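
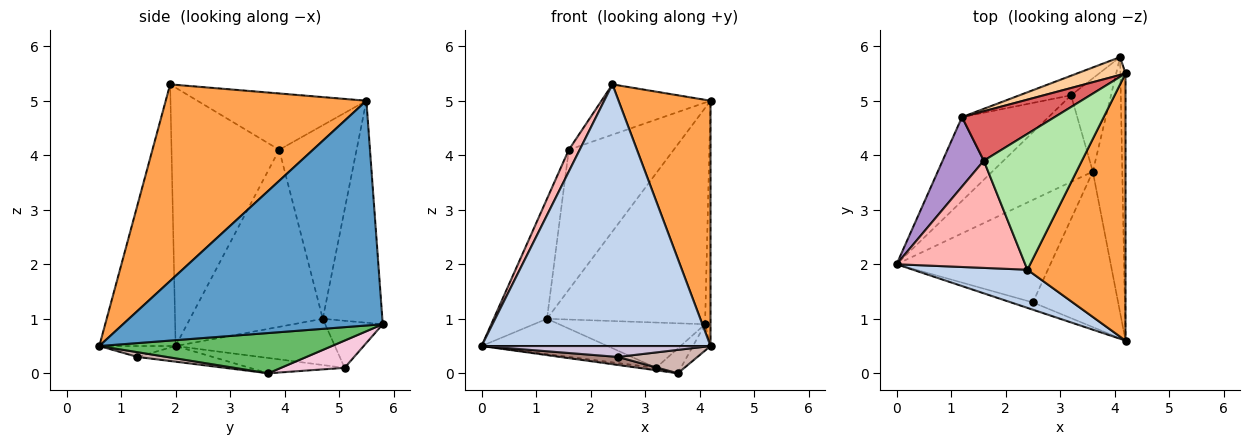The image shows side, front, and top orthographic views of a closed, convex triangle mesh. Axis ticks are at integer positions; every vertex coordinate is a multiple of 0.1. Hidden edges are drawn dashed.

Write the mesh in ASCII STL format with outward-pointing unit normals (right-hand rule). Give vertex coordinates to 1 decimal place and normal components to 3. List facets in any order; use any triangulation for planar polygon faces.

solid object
 facet normal 1.000 0.021 -0.023
  outer loop
   vertex 4.1 5.8 0.9
   vertex 4.2 5.5 5.0
   vertex 4.2 0.6 0.5
  endloop
 endfacet
 facet normal -0.313 -0.940 0.137
  outer loop
   vertex 2.4 1.9 5.3
   vertex 0.0 2.0 0.5
   vertex 4.2 0.6 0.5
  endloop
 endfacet
 facet normal 0.828 -0.379 0.413
  outer loop
   vertex 2.4 1.9 5.3
   vertex 4.2 0.6 0.5
   vertex 4.2 5.5 5.0
  endloop
 endfacet
 facet normal -0.351 0.933 0.077
  outer loop
   vertex 1.2 4.7 1.0
   vertex 4.2 5.5 5.0
   vertex 4.1 5.8 0.9
  endloop
 endfacet
 facet normal 0.806 0.061 -0.589
  outer loop
   vertex 3.6 3.7 0.0
   vertex 4.1 5.8 0.9
   vertex 4.2 0.6 0.5
  endloop
 endfacet
 facet normal -0.474 0.306 0.826
  outer loop
   vertex 1.6 3.9 4.1
   vertex 2.4 1.9 5.3
   vertex 4.2 5.5 5.0
  endloop
 endfacet
 facet normal -0.571 0.774 0.273
  outer loop
   vertex 1.6 3.9 4.1
   vertex 4.2 5.5 5.0
   vertex 1.2 4.7 1.0
  endloop
 endfacet
 facet normal -0.892 -0.090 0.444
  outer loop
   vertex 1.6 3.9 4.1
   vertex 0.0 2.0 0.5
   vertex 2.4 1.9 5.3
  endloop
 endfacet
 facet normal -0.907 0.364 0.211
  outer loop
   vertex 1.6 3.9 4.1
   vertex 1.2 4.7 1.0
   vertex 0.0 2.0 0.5
  endloop
 endfacet
 facet normal -0.267 -0.802 -0.535
  outer loop
   vertex 2.5 1.3 0.3
   vertex 4.2 0.6 0.5
   vertex 0.0 2.0 0.5
  endloop
 endfacet
 facet normal -0.101 -0.078 -0.992
  outer loop
   vertex 2.5 1.3 0.3
   vertex 0.0 2.0 0.5
   vertex 3.6 3.7 0.0
  endloop
 endfacet
 facet normal 0.055 -0.149 -0.987
  outer loop
   vertex 2.5 1.3 0.3
   vertex 3.6 3.7 0.0
   vertex 4.2 0.6 0.5
  endloop
 endfacet
 facet normal -0.340 0.863 -0.373
  outer loop
   vertex 3.2 5.1 0.1
   vertex 1.2 4.7 1.0
   vertex 4.1 5.8 0.9
  endloop
 endfacet
 facet normal 0.550 0.215 -0.807
  outer loop
   vertex 3.2 5.1 0.1
   vertex 4.1 5.8 0.9
   vertex 3.6 3.7 0.0
  endloop
 endfacet
 facet normal -0.442 0.349 -0.826
  outer loop
   vertex 3.2 5.1 0.1
   vertex 0.0 2.0 0.5
   vertex 1.2 4.7 1.0
  endloop
 endfacet
 facet normal -0.150 0.028 -0.988
  outer loop
   vertex 3.2 5.1 0.1
   vertex 3.6 3.7 0.0
   vertex 0.0 2.0 0.5
  endloop
 endfacet
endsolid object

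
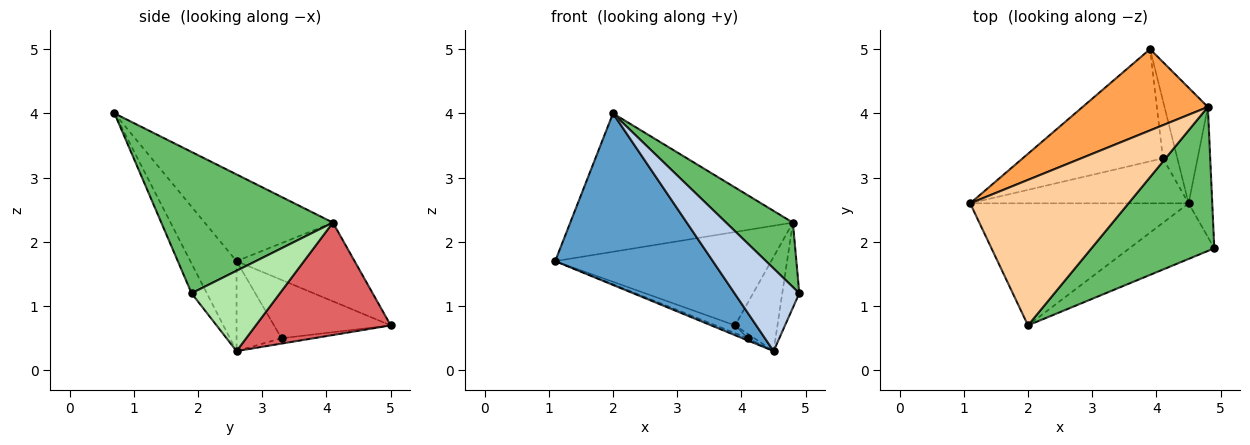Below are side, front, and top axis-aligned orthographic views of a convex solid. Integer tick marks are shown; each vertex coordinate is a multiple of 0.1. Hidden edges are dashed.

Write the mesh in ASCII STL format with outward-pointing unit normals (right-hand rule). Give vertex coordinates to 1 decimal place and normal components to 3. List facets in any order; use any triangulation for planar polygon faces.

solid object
 facet normal -0.232 -0.793 -0.564
  outer loop
   vertex 4.5 2.6 0.3
   vertex 2.0 0.7 4.0
   vertex 1.1 2.6 1.7
  endloop
 endfacet
 facet normal -0.192 -0.814 -0.548
  outer loop
   vertex 4.5 2.6 0.3
   vertex 4.9 1.9 1.2
   vertex 2.0 0.7 4.0
  endloop
 endfacet
 facet normal -0.381 0.698 0.607
  outer loop
   vertex 4.8 4.1 2.3
   vertex 3.9 5.0 0.7
   vertex 1.1 2.6 1.7
  endloop
 endfacet
 facet normal -0.369 0.641 0.674
  outer loop
   vertex 4.8 4.1 2.3
   vertex 1.1 2.6 1.7
   vertex 2.0 0.7 4.0
  endloop
 endfacet
 facet normal 0.724 -0.282 0.629
  outer loop
   vertex 4.8 4.1 2.3
   vertex 2.0 0.7 4.0
   vertex 4.9 1.9 1.2
  endloop
 endfacet
 facet normal 0.943 0.182 -0.278
  outer loop
   vertex 4.8 4.1 2.3
   vertex 4.9 1.9 1.2
   vertex 4.5 2.6 0.3
  endloop
 endfacet
 facet normal 0.895 0.281 -0.345
  outer loop
   vertex 4.8 4.1 2.3
   vertex 4.5 2.6 0.3
   vertex 3.9 5.0 0.7
  endloop
 endfacet
 facet normal -0.383 0.063 -0.921
  outer loop
   vertex 4.1 3.3 0.5
   vertex 1.1 2.6 1.7
   vertex 3.9 5.0 0.7
  endloop
 endfacet
 facet normal -0.380 0.047 -0.924
  outer loop
   vertex 4.1 3.3 0.5
   vertex 4.5 2.6 0.3
   vertex 1.1 2.6 1.7
  endloop
 endfacet
 facet normal -0.346 0.069 -0.935
  outer loop
   vertex 4.1 3.3 0.5
   vertex 3.9 5.0 0.7
   vertex 4.5 2.6 0.3
  endloop
 endfacet
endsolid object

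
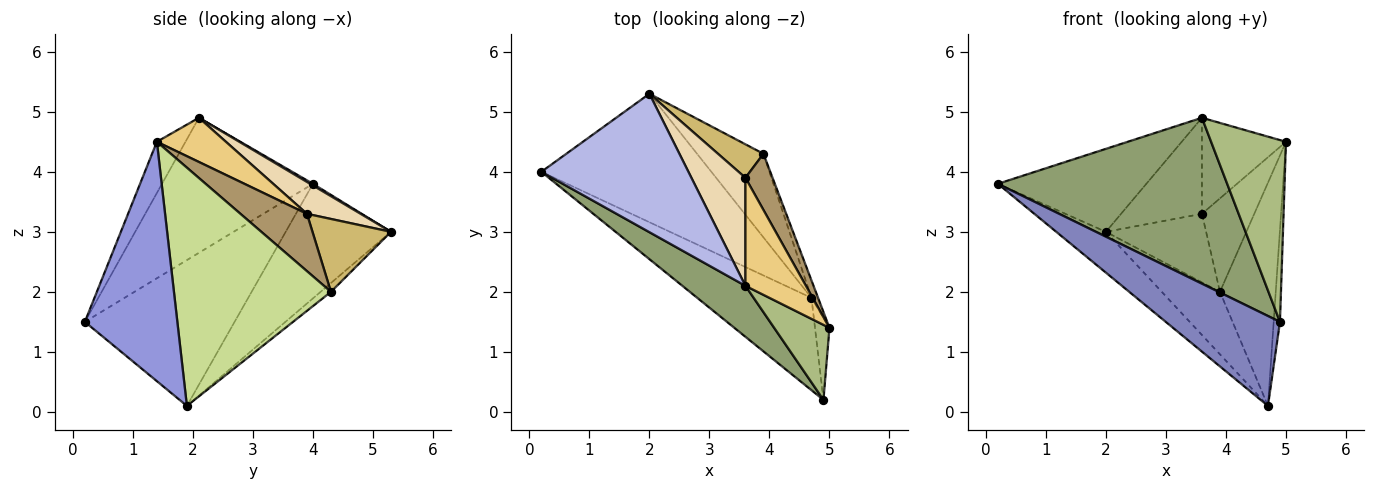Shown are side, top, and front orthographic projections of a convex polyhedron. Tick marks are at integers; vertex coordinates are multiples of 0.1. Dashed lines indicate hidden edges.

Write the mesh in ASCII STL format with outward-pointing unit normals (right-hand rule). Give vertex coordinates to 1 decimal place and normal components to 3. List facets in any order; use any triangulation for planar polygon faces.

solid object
 facet normal -0.540 0.255 -0.802
  outer loop
   vertex 4.7 1.9 0.1
   vertex 0.2 4.0 3.8
   vertex 2.0 5.3 3.0
  endloop
 endfacet
 facet normal -0.675 -0.515 -0.529
  outer loop
   vertex 4.9 0.2 1.5
   vertex 0.2 4.0 3.8
   vertex 4.7 1.9 0.1
  endloop
 endfacet
 facet normal 0.996 0.068 -0.060
  outer loop
   vertex 4.9 0.2 1.5
   vertex 4.7 1.9 0.1
   vertex 5.0 1.4 4.5
  endloop
 endfacet
 facet normal 0.010 0.514 0.858
  outer loop
   vertex 3.6 2.1 4.9
   vertex 2.0 5.3 3.0
   vertex 0.2 4.0 3.8
  endloop
 endfacet
 facet normal -0.533 -0.809 0.249
  outer loop
   vertex 3.6 2.1 4.9
   vertex 0.2 4.0 3.8
   vertex 4.9 0.2 1.5
  endloop
 endfacet
 facet normal -0.333 -0.872 0.360
  outer loop
   vertex 3.6 2.1 4.9
   vertex 4.9 0.2 1.5
   vertex 5.0 1.4 4.5
  endloop
 endfacet
 facet normal 0.942 0.335 -0.026
  outer loop
   vertex 3.9 4.3 2.0
   vertex 5.0 1.4 4.5
   vertex 4.7 1.9 0.1
  endloop
 endfacet
 facet normal -0.106 0.595 -0.797
  outer loop
   vertex 3.9 4.3 2.0
   vertex 4.7 1.9 0.1
   vertex 2.0 5.3 3.0
  endloop
 endfacet
 facet normal 0.737 0.580 0.348
  outer loop
   vertex 3.6 3.9 3.3
   vertex 5.0 1.4 4.5
   vertex 3.9 4.3 2.0
  endloop
 endfacet
 facet normal 0.576 0.735 0.359
  outer loop
   vertex 3.6 3.9 3.3
   vertex 3.9 4.3 2.0
   vertex 2.0 5.3 3.0
  endloop
 endfacet
 facet normal 0.479 0.583 0.656
  outer loop
   vertex 3.6 3.9 3.3
   vertex 3.6 2.1 4.9
   vertex 5.0 1.4 4.5
  endloop
 endfacet
 facet normal 0.404 0.608 0.684
  outer loop
   vertex 3.6 3.9 3.3
   vertex 2.0 5.3 3.0
   vertex 3.6 2.1 4.9
  endloop
 endfacet
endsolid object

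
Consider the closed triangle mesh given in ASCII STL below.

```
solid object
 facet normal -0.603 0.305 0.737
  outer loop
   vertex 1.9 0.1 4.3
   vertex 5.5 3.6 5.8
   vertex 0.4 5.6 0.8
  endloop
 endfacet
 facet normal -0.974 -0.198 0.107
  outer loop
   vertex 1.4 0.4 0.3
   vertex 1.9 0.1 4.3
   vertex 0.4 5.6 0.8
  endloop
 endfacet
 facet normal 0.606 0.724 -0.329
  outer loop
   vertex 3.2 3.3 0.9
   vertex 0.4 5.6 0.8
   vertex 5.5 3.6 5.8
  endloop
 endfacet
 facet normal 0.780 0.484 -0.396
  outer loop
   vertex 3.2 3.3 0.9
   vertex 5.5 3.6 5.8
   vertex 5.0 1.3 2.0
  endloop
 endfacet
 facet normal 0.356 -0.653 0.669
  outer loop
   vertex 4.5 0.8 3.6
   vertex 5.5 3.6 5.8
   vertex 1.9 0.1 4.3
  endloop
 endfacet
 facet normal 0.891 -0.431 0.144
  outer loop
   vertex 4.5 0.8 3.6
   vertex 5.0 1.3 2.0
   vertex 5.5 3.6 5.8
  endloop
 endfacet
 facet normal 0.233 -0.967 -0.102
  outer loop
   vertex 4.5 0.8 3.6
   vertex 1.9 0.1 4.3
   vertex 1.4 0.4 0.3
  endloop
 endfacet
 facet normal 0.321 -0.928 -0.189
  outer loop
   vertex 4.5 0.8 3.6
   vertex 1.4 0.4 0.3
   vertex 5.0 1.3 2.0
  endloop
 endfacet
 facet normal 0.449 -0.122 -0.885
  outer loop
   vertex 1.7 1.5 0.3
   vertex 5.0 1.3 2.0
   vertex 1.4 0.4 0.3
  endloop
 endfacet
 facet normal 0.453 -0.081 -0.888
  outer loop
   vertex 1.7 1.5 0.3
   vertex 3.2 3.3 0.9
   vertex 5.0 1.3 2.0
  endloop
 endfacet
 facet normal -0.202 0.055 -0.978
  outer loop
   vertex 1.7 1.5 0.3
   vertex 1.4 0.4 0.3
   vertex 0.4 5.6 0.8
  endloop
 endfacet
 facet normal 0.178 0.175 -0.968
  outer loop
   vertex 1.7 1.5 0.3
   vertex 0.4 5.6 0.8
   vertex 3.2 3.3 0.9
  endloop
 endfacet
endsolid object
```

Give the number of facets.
12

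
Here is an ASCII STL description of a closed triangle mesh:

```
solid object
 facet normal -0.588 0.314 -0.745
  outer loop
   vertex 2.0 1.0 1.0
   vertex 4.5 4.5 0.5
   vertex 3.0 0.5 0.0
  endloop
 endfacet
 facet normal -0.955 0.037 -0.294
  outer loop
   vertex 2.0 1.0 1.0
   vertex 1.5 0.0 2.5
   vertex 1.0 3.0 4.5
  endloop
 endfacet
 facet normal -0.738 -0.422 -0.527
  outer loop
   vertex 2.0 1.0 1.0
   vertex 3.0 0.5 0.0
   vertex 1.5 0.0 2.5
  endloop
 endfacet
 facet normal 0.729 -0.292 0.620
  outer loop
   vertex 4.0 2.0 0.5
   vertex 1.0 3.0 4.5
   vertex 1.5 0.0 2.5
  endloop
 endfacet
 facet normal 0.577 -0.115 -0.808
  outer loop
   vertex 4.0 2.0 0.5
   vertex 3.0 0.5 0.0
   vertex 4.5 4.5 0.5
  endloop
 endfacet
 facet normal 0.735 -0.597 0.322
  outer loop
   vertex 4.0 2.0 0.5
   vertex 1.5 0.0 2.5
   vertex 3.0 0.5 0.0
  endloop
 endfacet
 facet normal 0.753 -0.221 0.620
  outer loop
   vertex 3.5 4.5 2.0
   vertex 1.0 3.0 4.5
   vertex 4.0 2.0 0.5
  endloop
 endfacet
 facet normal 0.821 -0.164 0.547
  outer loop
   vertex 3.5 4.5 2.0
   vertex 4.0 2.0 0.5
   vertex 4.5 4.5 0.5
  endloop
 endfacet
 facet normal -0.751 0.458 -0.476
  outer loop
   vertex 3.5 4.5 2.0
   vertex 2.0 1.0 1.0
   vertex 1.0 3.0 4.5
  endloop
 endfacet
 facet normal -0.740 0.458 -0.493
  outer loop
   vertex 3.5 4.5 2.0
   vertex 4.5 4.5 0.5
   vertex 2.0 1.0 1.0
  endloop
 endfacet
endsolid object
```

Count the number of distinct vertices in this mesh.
7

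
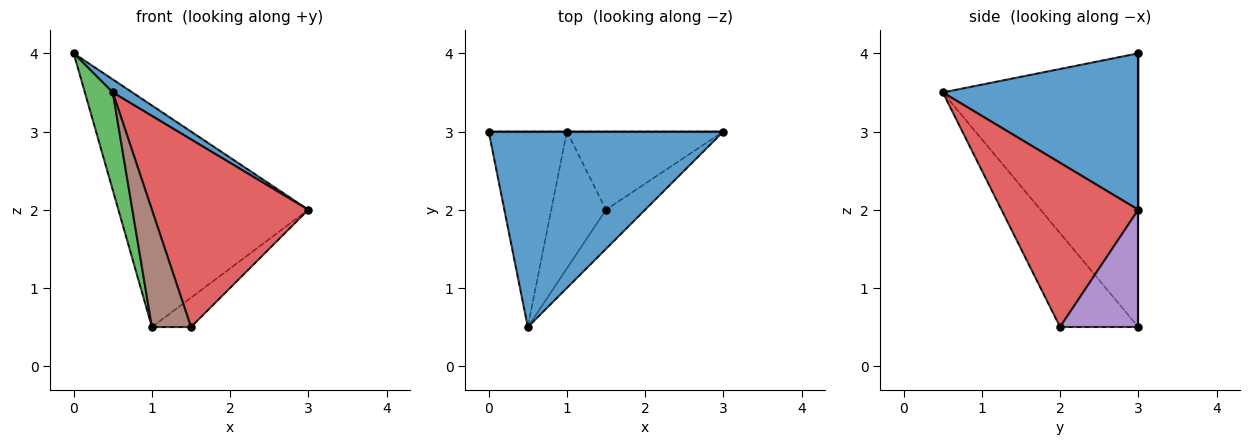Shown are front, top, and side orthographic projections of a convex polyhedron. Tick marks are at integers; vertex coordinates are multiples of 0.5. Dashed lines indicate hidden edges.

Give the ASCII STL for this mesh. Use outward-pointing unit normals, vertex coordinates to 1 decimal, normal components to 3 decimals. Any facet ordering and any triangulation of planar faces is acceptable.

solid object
 facet normal 0.554 -0.055 0.831
  outer loop
   vertex 0.5 0.5 3.5
   vertex 3.0 3.0 2.0
   vertex 0.0 3.0 4.0
  endloop
 endfacet
 facet normal 0.000 1.000 0.000
  outer loop
   vertex 1.0 3.0 0.5
   vertex 0.0 3.0 4.0
   vertex 3.0 3.0 2.0
  endloop
 endfacet
 facet normal -0.953 -0.136 -0.272
  outer loop
   vertex 1.0 3.0 0.5
   vertex 0.5 0.5 3.5
   vertex 0.0 3.0 4.0
  endloop
 endfacet
 facet normal 0.651 -0.743 -0.155
  outer loop
   vertex 1.5 2.0 0.5
   vertex 3.0 3.0 2.0
   vertex 0.5 0.5 3.5
  endloop
 endfacet
 facet normal 0.575 0.287 -0.766
  outer loop
   vertex 1.5 2.0 0.5
   vertex 1.0 3.0 0.5
   vertex 3.0 3.0 2.0
  endloop
 endfacet
 facet normal -0.793 -0.396 -0.463
  outer loop
   vertex 1.5 2.0 0.5
   vertex 0.5 0.5 3.5
   vertex 1.0 3.0 0.5
  endloop
 endfacet
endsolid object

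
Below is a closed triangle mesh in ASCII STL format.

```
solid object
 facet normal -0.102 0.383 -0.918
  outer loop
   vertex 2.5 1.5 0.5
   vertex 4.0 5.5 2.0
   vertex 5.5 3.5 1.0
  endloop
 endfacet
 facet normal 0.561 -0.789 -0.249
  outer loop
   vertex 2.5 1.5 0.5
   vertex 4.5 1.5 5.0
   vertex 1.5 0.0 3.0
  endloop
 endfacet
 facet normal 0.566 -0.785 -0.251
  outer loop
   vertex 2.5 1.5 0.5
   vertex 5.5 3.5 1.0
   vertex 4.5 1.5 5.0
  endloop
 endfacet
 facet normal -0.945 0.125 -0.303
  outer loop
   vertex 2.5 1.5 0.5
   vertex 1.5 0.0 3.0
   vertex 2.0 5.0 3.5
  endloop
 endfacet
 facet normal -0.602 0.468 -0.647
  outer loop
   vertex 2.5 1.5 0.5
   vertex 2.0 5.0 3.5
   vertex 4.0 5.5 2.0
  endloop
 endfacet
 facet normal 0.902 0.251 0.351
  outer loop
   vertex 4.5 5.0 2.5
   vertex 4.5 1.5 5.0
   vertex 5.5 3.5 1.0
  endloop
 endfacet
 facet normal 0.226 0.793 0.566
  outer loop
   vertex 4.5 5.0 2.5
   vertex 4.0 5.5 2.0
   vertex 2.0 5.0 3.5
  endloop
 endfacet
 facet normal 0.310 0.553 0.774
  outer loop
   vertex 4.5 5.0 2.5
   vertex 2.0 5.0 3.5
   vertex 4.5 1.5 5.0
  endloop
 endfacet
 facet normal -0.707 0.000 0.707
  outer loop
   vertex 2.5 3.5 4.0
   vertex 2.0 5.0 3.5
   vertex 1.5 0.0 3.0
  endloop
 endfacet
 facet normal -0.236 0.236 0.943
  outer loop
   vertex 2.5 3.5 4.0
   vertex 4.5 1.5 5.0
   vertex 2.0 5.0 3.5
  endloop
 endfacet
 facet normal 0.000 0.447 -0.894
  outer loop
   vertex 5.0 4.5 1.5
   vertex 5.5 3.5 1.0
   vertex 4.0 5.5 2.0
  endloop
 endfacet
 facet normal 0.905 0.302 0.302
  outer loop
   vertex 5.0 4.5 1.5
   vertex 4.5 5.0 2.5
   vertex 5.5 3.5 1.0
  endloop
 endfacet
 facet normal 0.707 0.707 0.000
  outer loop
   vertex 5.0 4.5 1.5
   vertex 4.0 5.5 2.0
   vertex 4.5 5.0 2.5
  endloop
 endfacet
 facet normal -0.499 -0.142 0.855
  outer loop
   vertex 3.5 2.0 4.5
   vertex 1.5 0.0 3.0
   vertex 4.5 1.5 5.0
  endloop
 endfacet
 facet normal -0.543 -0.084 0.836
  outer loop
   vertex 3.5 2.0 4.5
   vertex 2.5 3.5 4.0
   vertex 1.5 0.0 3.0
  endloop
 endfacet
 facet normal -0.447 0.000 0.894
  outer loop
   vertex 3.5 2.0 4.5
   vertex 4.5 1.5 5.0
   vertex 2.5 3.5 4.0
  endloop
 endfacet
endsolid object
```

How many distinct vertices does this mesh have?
10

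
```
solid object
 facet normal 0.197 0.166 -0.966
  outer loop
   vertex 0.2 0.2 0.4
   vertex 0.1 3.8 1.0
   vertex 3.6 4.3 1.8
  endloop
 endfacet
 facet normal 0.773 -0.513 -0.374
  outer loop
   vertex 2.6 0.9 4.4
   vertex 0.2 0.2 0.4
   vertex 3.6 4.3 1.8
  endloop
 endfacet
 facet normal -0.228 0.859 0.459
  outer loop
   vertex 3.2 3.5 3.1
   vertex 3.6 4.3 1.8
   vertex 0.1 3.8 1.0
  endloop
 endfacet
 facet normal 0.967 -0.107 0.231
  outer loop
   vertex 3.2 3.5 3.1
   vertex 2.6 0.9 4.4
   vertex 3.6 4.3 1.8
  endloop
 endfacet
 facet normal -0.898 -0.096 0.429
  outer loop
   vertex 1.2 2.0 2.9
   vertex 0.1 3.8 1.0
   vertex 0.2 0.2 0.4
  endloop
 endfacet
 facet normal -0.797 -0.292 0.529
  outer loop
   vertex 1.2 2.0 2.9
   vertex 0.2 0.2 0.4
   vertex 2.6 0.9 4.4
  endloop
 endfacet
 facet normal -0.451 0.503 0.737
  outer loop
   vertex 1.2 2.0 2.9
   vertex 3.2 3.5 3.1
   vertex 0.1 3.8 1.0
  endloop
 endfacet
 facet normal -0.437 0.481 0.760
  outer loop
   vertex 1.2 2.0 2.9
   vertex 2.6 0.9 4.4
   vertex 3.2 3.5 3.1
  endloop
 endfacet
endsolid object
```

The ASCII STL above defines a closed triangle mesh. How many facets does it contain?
8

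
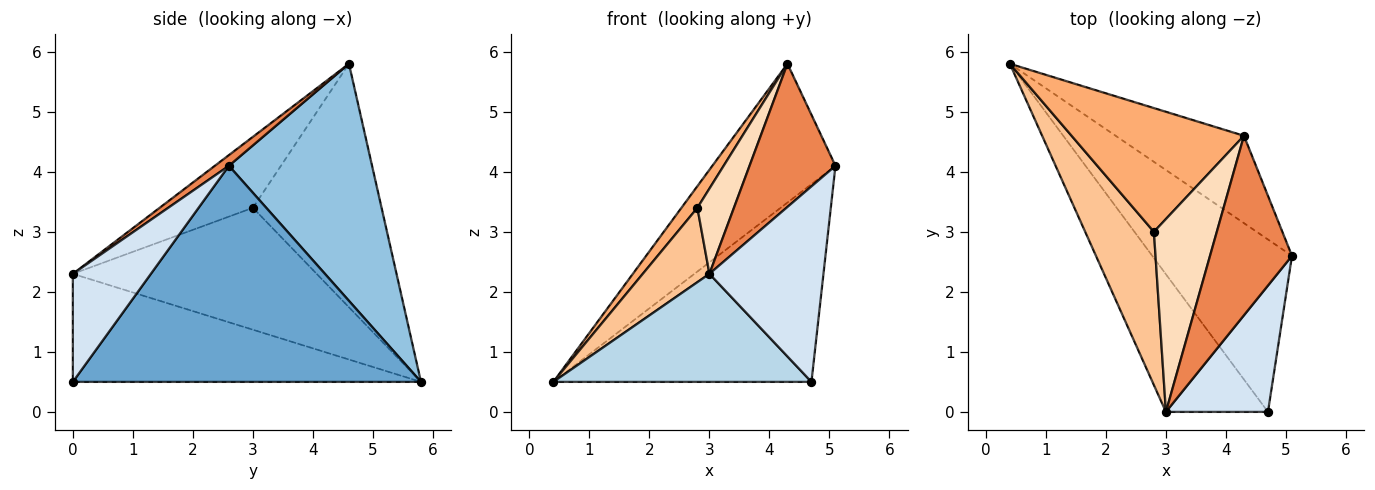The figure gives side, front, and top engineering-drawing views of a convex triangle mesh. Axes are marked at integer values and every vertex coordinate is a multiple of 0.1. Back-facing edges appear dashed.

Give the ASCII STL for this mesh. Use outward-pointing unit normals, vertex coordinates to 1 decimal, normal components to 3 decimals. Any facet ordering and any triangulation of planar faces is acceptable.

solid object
 facet normal 0.713 0.529 -0.461
  outer loop
   vertex 4.7 0.0 0.5
   vertex 0.4 5.8 0.5
   vertex 5.1 2.6 4.1
  endloop
 endfacet
 facet normal 0.701 0.603 -0.380
  outer loop
   vertex 4.3 4.6 5.8
   vertex 5.1 2.6 4.1
   vertex 0.4 5.8 0.5
  endloop
 endfacet
 facet normal -0.640 -0.474 -0.604
  outer loop
   vertex 3.0 0.0 2.3
   vertex 0.4 5.8 0.5
   vertex 4.7 0.0 0.5
  endloop
 endfacet
 facet normal 0.498 -0.728 0.471
  outer loop
   vertex 3.0 0.0 2.3
   vertex 4.7 0.0 0.5
   vertex 5.1 2.6 4.1
  endloop
 endfacet
 facet normal 0.102 -0.620 0.778
  outer loop
   vertex 3.0 0.0 2.3
   vertex 5.1 2.6 4.1
   vertex 4.3 4.6 5.8
  endloop
 endfacet
 facet normal -0.812 -0.101 0.575
  outer loop
   vertex 2.8 3.0 3.4
   vertex 4.3 4.6 5.8
   vertex 0.4 5.8 0.5
  endloop
 endfacet
 facet normal -0.847 -0.232 0.478
  outer loop
   vertex 2.8 3.0 3.4
   vertex 0.4 5.8 0.5
   vertex 3.0 0.0 2.3
  endloop
 endfacet
 facet normal -0.718 -0.281 0.636
  outer loop
   vertex 2.8 3.0 3.4
   vertex 3.0 0.0 2.3
   vertex 4.3 4.6 5.8
  endloop
 endfacet
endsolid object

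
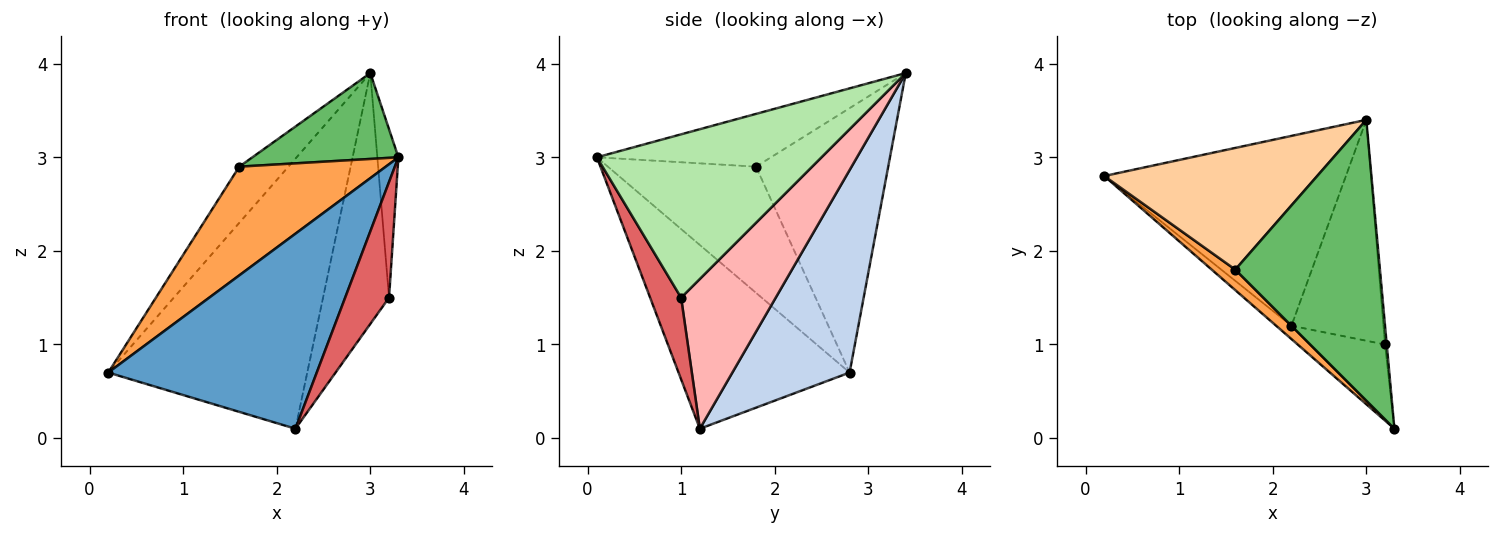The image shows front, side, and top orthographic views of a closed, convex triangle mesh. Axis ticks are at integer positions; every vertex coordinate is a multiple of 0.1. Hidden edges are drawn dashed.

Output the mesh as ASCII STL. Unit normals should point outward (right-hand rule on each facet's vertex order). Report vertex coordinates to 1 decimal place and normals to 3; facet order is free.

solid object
 facet normal -0.633 -0.772 -0.053
  outer loop
   vertex 2.2 1.2 0.1
   vertex 3.3 0.1 3.0
   vertex 0.2 2.8 0.7
  endloop
 endfacet
 facet normal 0.434 0.737 -0.518
  outer loop
   vertex 2.2 1.2 0.1
   vertex 0.2 2.8 0.7
   vertex 3.0 3.4 3.9
  endloop
 endfacet
 facet normal -0.705 -0.697 0.132
  outer loop
   vertex 1.6 1.8 2.9
   vertex 0.2 2.8 0.7
   vertex 3.3 0.1 3.0
  endloop
 endfacet
 facet normal -0.748 0.278 0.602
  outer loop
   vertex 1.6 1.8 2.9
   vertex 3.0 3.4 3.9
   vertex 0.2 2.8 0.7
  endloop
 endfacet
 facet normal -0.329 -0.276 0.903
  outer loop
   vertex 1.6 1.8 2.9
   vertex 3.3 0.1 3.0
   vertex 3.0 3.4 3.9
  endloop
 endfacet
 facet normal 0.996 0.093 -0.010
  outer loop
   vertex 3.2 1.0 1.5
   vertex 3.0 3.4 3.9
   vertex 3.3 0.1 3.0
  endloop
 endfacet
 facet normal 0.510 -0.722 -0.467
  outer loop
   vertex 3.2 1.0 1.5
   vertex 3.3 0.1 3.0
   vertex 2.2 1.2 0.1
  endloop
 endfacet
 facet normal 0.732 0.511 -0.450
  outer loop
   vertex 3.2 1.0 1.5
   vertex 2.2 1.2 0.1
   vertex 3.0 3.4 3.9
  endloop
 endfacet
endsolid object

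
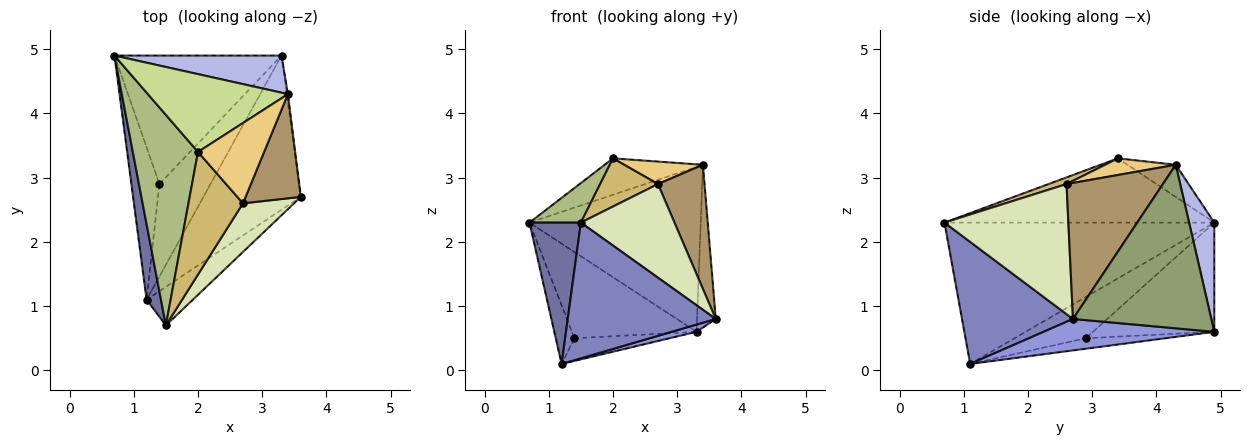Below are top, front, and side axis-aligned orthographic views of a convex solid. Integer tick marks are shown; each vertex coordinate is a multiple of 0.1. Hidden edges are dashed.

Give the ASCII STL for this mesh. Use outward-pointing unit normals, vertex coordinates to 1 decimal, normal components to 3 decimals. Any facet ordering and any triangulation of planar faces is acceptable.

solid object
 facet normal -0.977 -0.186 0.099
  outer loop
   vertex 1.2 1.1 0.1
   vertex 1.5 0.7 2.3
   vertex 0.7 4.9 2.3
  endloop
 endfacet
 facet normal 0.585 -0.780 -0.222
  outer loop
   vertex 1.2 1.1 0.1
   vertex 3.6 2.7 0.8
   vertex 1.5 0.7 2.3
  endloop
 endfacet
 facet normal 0.307 -0.045 -0.951
  outer loop
   vertex 3.3 4.9 0.6
   vertex 3.6 2.7 0.8
   vertex 1.2 1.1 0.1
  endloop
 endfacet
 facet normal 0.142 0.966 0.217
  outer loop
   vertex 3.3 4.9 0.6
   vertex 0.7 4.9 2.3
   vertex 3.4 4.3 3.2
  endloop
 endfacet
 facet normal 0.991 0.134 -0.007
  outer loop
   vertex 3.3 4.9 0.6
   vertex 3.4 4.3 3.2
   vertex 3.6 2.7 0.8
  endloop
 endfacet
 facet normal -0.696 -0.133 0.706
  outer loop
   vertex 2.0 3.4 3.3
   vertex 0.7 4.9 2.3
   vertex 1.5 0.7 2.3
  endloop
 endfacet
 facet normal -0.203 0.415 0.887
  outer loop
   vertex 2.0 3.4 3.3
   vertex 3.4 4.3 3.2
   vertex 0.7 4.9 2.3
  endloop
 endfacet
 facet normal 0.761 -0.575 0.299
  outer loop
   vertex 2.7 2.6 2.9
   vertex 1.5 0.7 2.3
   vertex 3.6 2.7 0.8
  endloop
 endfacet
 facet normal 0.846 -0.409 0.343
  outer loop
   vertex 2.7 2.6 2.9
   vertex 3.6 2.7 0.8
   vertex 3.4 4.3 3.2
  endloop
 endfacet
 facet normal 0.113 -0.363 0.925
  outer loop
   vertex 2.7 2.6 2.9
   vertex 2.0 3.4 3.3
   vertex 1.5 0.7 2.3
  endloop
 endfacet
 facet normal 0.235 -0.262 0.936
  outer loop
   vertex 2.7 2.6 2.9
   vertex 3.4 4.3 3.2
   vertex 2.0 3.4 3.3
  endloop
 endfacet
 facet normal -0.808 0.212 -0.550
  outer loop
   vertex 1.4 2.9 0.5
   vertex 1.2 1.1 0.1
   vertex 0.7 4.9 2.3
  endloop
 endfacet
 facet normal -0.477 0.490 -0.730
  outer loop
   vertex 1.4 2.9 0.5
   vertex 0.7 4.9 2.3
   vertex 3.3 4.9 0.6
  endloop
 endfacet
 facet normal -0.196 0.233 -0.953
  outer loop
   vertex 1.4 2.9 0.5
   vertex 3.3 4.9 0.6
   vertex 1.2 1.1 0.1
  endloop
 endfacet
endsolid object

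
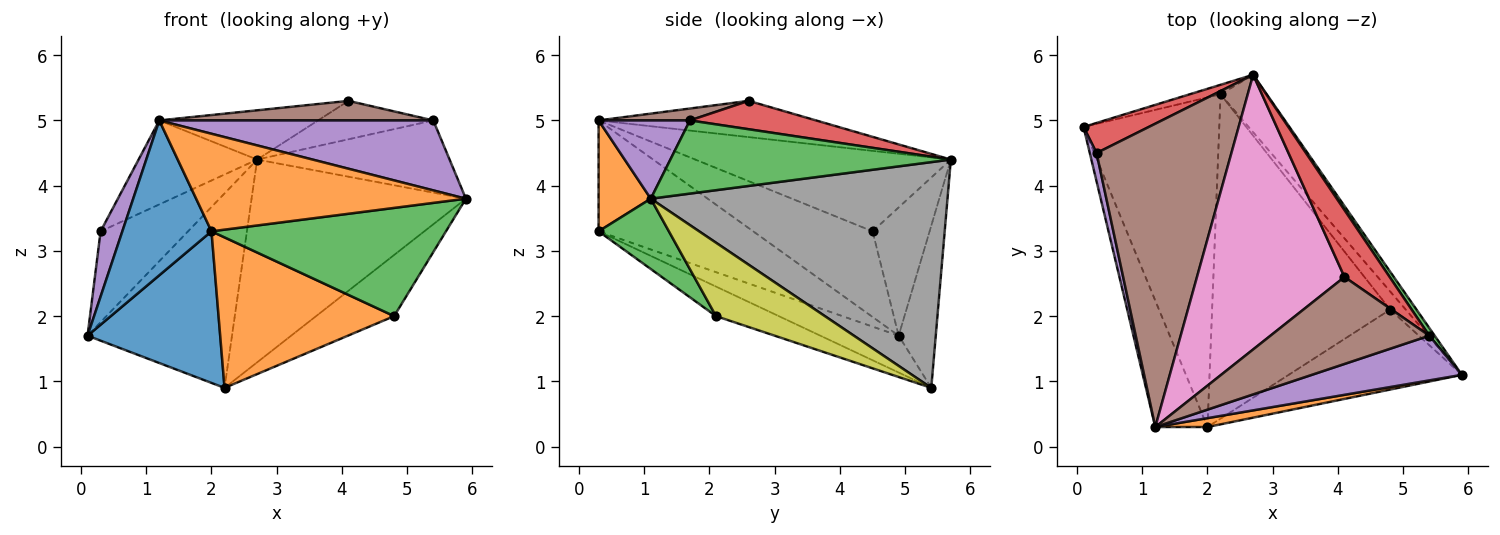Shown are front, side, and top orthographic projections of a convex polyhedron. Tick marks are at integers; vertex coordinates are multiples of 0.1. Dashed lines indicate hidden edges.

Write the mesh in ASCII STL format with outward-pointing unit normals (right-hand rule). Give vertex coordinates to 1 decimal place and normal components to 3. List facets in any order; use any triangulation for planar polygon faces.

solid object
 facet normal -0.802 -0.463 -0.377
  outer loop
   vertex 1.2 0.3 5.0
   vertex 0.1 4.9 1.7
   vertex 2.0 0.3 3.3
  endloop
 endfacet
 facet normal 0.189 -0.978 0.089
  outer loop
   vertex 1.2 0.3 5.0
   vertex 2.0 0.3 3.3
   vertex 5.9 1.1 3.8
  endloop
 endfacet
 facet normal 0.234 -0.782 -0.578
  outer loop
   vertex 4.8 2.1 2.0
   vertex 5.9 1.1 3.8
   vertex 2.0 0.3 3.3
  endloop
 endfacet
 facet normal -0.526 0.807 0.268
  outer loop
   vertex 0.3 4.5 3.3
   vertex 2.7 5.7 4.4
   vertex 0.1 4.9 1.7
  endloop
 endfacet
 facet normal -0.981 -0.179 0.078
  outer loop
   vertex 0.3 4.5 3.3
   vertex 0.1 4.9 1.7
   vertex 1.2 0.3 5.0
  endloop
 endfacet
 facet normal -0.499 0.231 0.835
  outer loop
   vertex 0.3 4.5 3.3
   vertex 1.2 0.3 5.0
   vertex 2.7 5.7 4.4
  endloop
 endfacet
 facet normal -0.235 0.172 0.957
  outer loop
   vertex 4.1 2.6 5.3
   vertex 2.7 5.7 4.4
   vertex 1.2 0.3 5.0
  endloop
 endfacet
 facet normal 0.800 0.578 -0.164
  outer loop
   vertex 2.2 5.4 0.9
   vertex 2.7 5.7 4.4
   vertex 5.9 1.1 3.8
  endloop
 endfacet
 facet normal 0.801 0.574 -0.170
  outer loop
   vertex 2.2 5.4 0.9
   vertex 5.9 1.1 3.8
   vertex 4.8 2.1 2.0
  endloop
 endfacet
 facet normal -0.248 0.967 -0.047
  outer loop
   vertex 2.2 5.4 0.9
   vertex 0.1 4.9 1.7
   vertex 2.7 5.7 4.4
  endloop
 endfacet
 facet normal -0.239 -0.406 -0.882
  outer loop
   vertex 2.2 5.4 0.9
   vertex 2.0 0.3 3.3
   vertex 0.1 4.9 1.7
  endloop
 endfacet
 facet normal -0.149 -0.416 -0.897
  outer loop
   vertex 2.2 5.4 0.9
   vertex 4.8 2.1 2.0
   vertex 2.0 0.3 3.3
  endloop
 endfacet
 facet normal 0.823 0.565 0.061
  outer loop
   vertex 5.4 1.7 5.0
   vertex 5.9 1.1 3.8
   vertex 2.7 5.7 4.4
  endloop
 endfacet
 facet normal 0.478 0.437 0.762
  outer loop
   vertex 5.4 1.7 5.0
   vertex 2.7 5.7 4.4
   vertex 4.1 2.6 5.3
  endloop
 endfacet
 facet normal 0.270 -0.811 0.518
  outer loop
   vertex 5.4 1.7 5.0
   vertex 1.2 0.3 5.0
   vertex 5.9 1.1 3.8
  endloop
 endfacet
 facet normal 0.073 -0.219 0.973
  outer loop
   vertex 5.4 1.7 5.0
   vertex 4.1 2.6 5.3
   vertex 1.2 0.3 5.0
  endloop
 endfacet
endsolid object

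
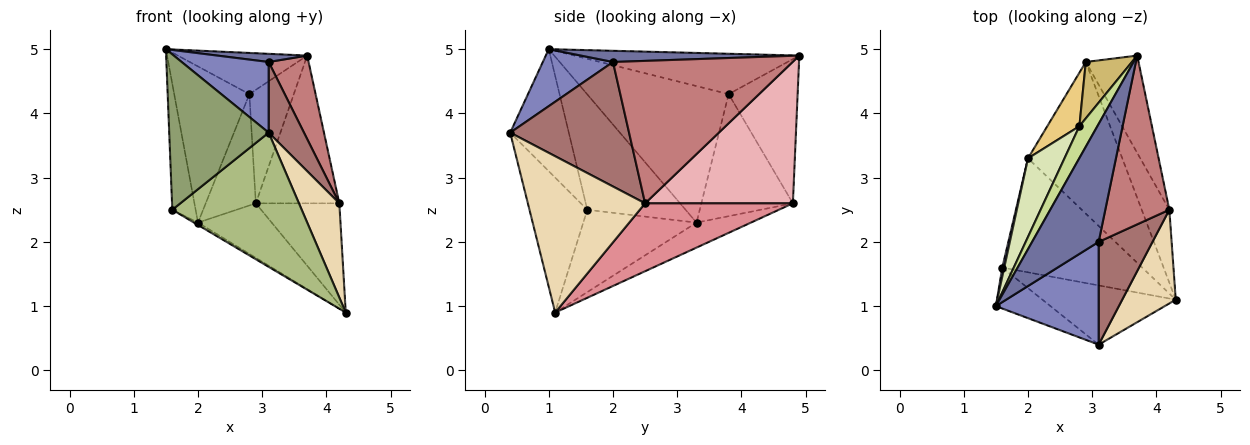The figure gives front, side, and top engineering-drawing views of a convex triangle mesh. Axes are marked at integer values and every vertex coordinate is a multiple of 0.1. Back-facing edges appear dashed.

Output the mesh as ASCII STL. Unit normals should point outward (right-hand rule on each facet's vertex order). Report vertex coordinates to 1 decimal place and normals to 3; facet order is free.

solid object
 facet normal 0.166 -0.068 0.984
  outer loop
   vertex 3.1 2.0 4.8
   vertex 3.7 4.9 4.9
   vertex 1.5 1.0 5.0
  endloop
 endfacet
 facet normal 0.416 -0.515 0.749
  outer loop
   vertex 3.1 2.0 4.8
   vertex 1.5 1.0 5.0
   vertex 3.1 0.4 3.7
  endloop
 endfacet
 facet normal -0.973 0.231 0.016
  outer loop
   vertex 1.6 1.6 2.5
   vertex 1.5 1.0 5.0
   vertex 2.0 3.3 2.3
  endloop
 endfacet
 facet normal -0.507 0.018 -0.862
  outer loop
   vertex 1.6 1.6 2.5
   vertex 2.0 3.3 2.3
   vertex 4.3 1.1 0.9
  endloop
 endfacet
 facet normal -0.495 -0.840 -0.221
  outer loop
   vertex 1.6 1.6 2.5
   vertex 3.1 0.4 3.7
   vertex 1.5 1.0 5.0
  endloop
 endfacet
 facet normal -0.378 -0.847 -0.374
  outer loop
   vertex 1.6 1.6 2.5
   vertex 4.3 1.1 0.9
   vertex 3.1 0.4 3.7
  endloop
 endfacet
 facet normal -0.809 0.465 0.360
  outer loop
   vertex 2.8 3.8 4.3
   vertex 1.5 1.0 5.0
   vertex 3.7 4.9 4.9
  endloop
 endfacet
 facet normal -0.860 0.457 0.230
  outer loop
   vertex 2.8 3.8 4.3
   vertex 2.0 3.3 2.3
   vertex 1.5 1.0 5.0
  endloop
 endfacet
 facet normal -0.242 0.328 -0.913
  outer loop
   vertex 2.9 4.8 2.6
   vertex 4.3 1.1 0.9
   vertex 2.0 3.3 2.3
  endloop
 endfacet
 facet normal -0.812 0.523 0.260
  outer loop
   vertex 2.9 4.8 2.6
   vertex 2.8 3.8 4.3
   vertex 3.7 4.9 4.9
  endloop
 endfacet
 facet normal -0.855 0.468 0.225
  outer loop
   vertex 2.9 4.8 2.6
   vertex 2.0 3.3 2.3
   vertex 2.8 3.8 4.3
  endloop
 endfacet
 facet normal 0.900 -0.310 0.308
  outer loop
   vertex 4.2 2.5 2.6
   vertex 3.1 0.4 3.7
   vertex 4.3 1.1 0.9
  endloop
 endfacet
 facet normal 0.885 -0.263 0.383
  outer loop
   vertex 4.2 2.5 2.6
   vertex 3.1 2.0 4.8
   vertex 3.1 0.4 3.7
  endloop
 endfacet
 facet normal 0.894 -0.199 0.402
  outer loop
   vertex 4.2 2.5 2.6
   vertex 3.7 4.9 4.9
   vertex 3.1 2.0 4.8
  endloop
 endfacet
 facet normal 0.821 0.464 -0.334
  outer loop
   vertex 4.2 2.5 2.6
   vertex 4.3 1.1 0.9
   vertex 2.9 4.8 2.6
  endloop
 endfacet
 facet normal 0.828 0.468 -0.308
  outer loop
   vertex 4.2 2.5 2.6
   vertex 2.9 4.8 2.6
   vertex 3.7 4.9 4.9
  endloop
 endfacet
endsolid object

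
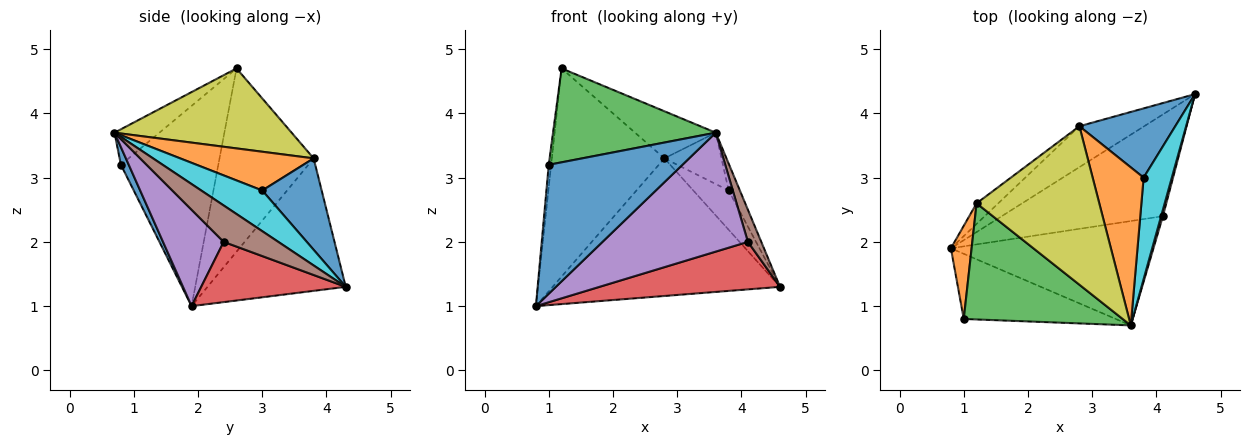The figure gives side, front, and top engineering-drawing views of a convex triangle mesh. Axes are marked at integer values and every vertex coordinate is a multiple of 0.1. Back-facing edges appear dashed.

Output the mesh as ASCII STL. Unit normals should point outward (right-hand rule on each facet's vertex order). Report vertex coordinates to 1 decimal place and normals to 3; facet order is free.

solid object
 facet normal 0.052 -0.891 -0.450
  outer loop
   vertex 1.0 0.8 3.2
   vertex 0.8 1.9 1.0
   vertex 3.6 0.7 3.7
  endloop
 endfacet
 facet normal -0.994 0.025 0.103
  outer loop
   vertex 1.0 0.8 3.2
   vertex 1.2 2.6 4.7
   vertex 0.8 1.9 1.0
  endloop
 endfacet
 facet normal -0.171 -0.619 0.766
  outer loop
   vertex 1.0 0.8 3.2
   vertex 3.6 0.7 3.7
   vertex 1.2 2.6 4.7
  endloop
 endfacet
 facet normal 0.321 -0.401 -0.858
  outer loop
   vertex 4.1 2.4 2.0
   vertex 0.8 1.9 1.0
   vertex 4.6 4.3 1.3
  endloop
 endfacet
 facet normal 0.299 -0.717 -0.629
  outer loop
   vertex 4.1 2.4 2.0
   vertex 3.6 0.7 3.7
   vertex 0.8 1.9 1.0
  endloop
 endfacet
 facet normal 0.970 -0.238 0.048
  outer loop
   vertex 4.1 2.4 2.0
   vertex 4.6 4.3 1.3
   vertex 3.6 0.7 3.7
  endloop
 endfacet
 facet normal -0.504 0.828 -0.246
  outer loop
   vertex 2.8 3.8 3.3
   vertex 4.6 4.3 1.3
   vertex 0.8 1.9 1.0
  endloop
 endfacet
 facet normal -0.640 0.765 -0.076
  outer loop
   vertex 2.8 3.8 3.3
   vertex 0.8 1.9 1.0
   vertex 1.2 2.6 4.7
  endloop
 endfacet
 facet normal 0.530 0.242 0.813
  outer loop
   vertex 2.8 3.8 3.3
   vertex 1.2 2.6 4.7
   vertex 3.6 0.7 3.7
  endloop
 endfacet
 facet normal 0.813 0.150 0.563
  outer loop
   vertex 3.8 3.0 2.8
   vertex 3.6 0.7 3.7
   vertex 4.6 4.3 1.3
  endloop
 endfacet
 facet normal 0.638 0.380 0.670
  outer loop
   vertex 3.8 3.0 2.8
   vertex 4.6 4.3 1.3
   vertex 2.8 3.8 3.3
  endloop
 endfacet
 facet normal 0.586 0.251 0.771
  outer loop
   vertex 3.8 3.0 2.8
   vertex 2.8 3.8 3.3
   vertex 3.6 0.7 3.7
  endloop
 endfacet
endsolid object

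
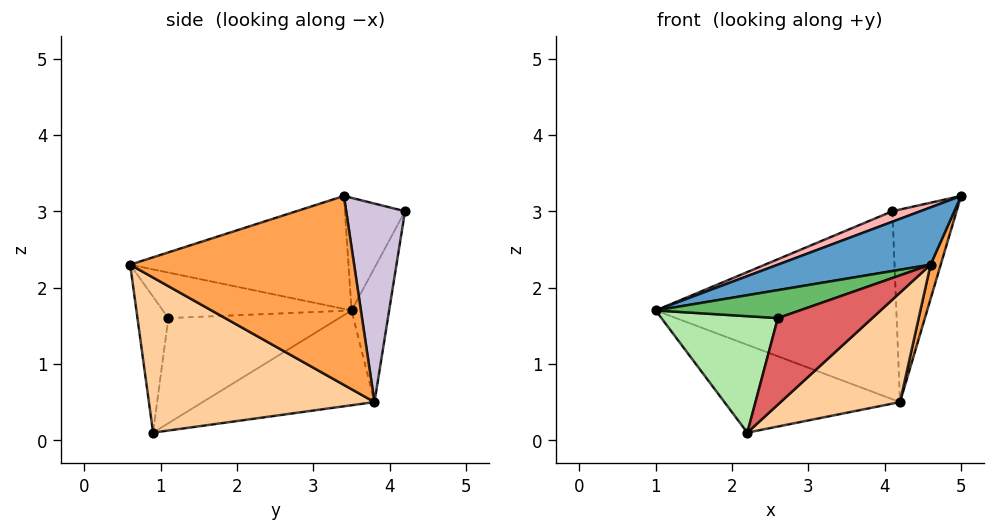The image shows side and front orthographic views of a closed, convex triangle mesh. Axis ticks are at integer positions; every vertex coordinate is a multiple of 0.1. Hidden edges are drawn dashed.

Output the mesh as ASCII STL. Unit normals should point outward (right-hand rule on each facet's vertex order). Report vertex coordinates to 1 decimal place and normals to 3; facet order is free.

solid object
 facet normal -0.346 -0.242 0.907
  outer loop
   vertex 4.6 0.6 2.3
   vertex 5.0 3.4 3.2
   vertex 1.0 3.5 1.7
  endloop
 endfacet
 facet normal -0.357 0.365 -0.860
  outer loop
   vertex 4.2 3.8 0.5
   vertex 2.2 0.9 0.1
   vertex 1.0 3.5 1.7
  endloop
 endfacet
 facet normal 0.956 -0.043 -0.290
  outer loop
   vertex 4.2 3.8 0.5
   vertex 5.0 3.4 3.2
   vertex 4.6 0.6 2.3
  endloop
 endfacet
 facet normal 0.616 -0.326 -0.717
  outer loop
   vertex 4.2 3.8 0.5
   vertex 4.6 0.6 2.3
   vertex 2.2 0.9 0.1
  endloop
 endfacet
 facet normal -0.380 -0.290 0.878
  outer loop
   vertex 2.6 1.1 1.6
   vertex 4.6 0.6 2.3
   vertex 1.0 3.5 1.7
  endloop
 endfacet
 facet normal -0.792 -0.540 0.283
  outer loop
   vertex 2.6 1.1 1.6
   vertex 1.0 3.5 1.7
   vertex 2.2 0.9 0.1
  endloop
 endfacet
 facet normal -0.304 -0.930 0.205
  outer loop
   vertex 2.6 1.1 1.6
   vertex 2.2 0.9 0.1
   vertex 4.6 0.6 2.3
  endloop
 endfacet
 facet normal -0.350 -0.163 0.922
  outer loop
   vertex 4.1 4.2 3.0
   vertex 1.0 3.5 1.7
   vertex 5.0 3.4 3.2
  endloop
 endfacet
 facet normal -0.152 0.975 -0.162
  outer loop
   vertex 4.1 4.2 3.0
   vertex 4.2 3.8 0.5
   vertex 1.0 3.5 1.7
  endloop
 endfacet
 facet normal 0.673 0.734 -0.091
  outer loop
   vertex 4.1 4.2 3.0
   vertex 5.0 3.4 3.2
   vertex 4.2 3.8 0.5
  endloop
 endfacet
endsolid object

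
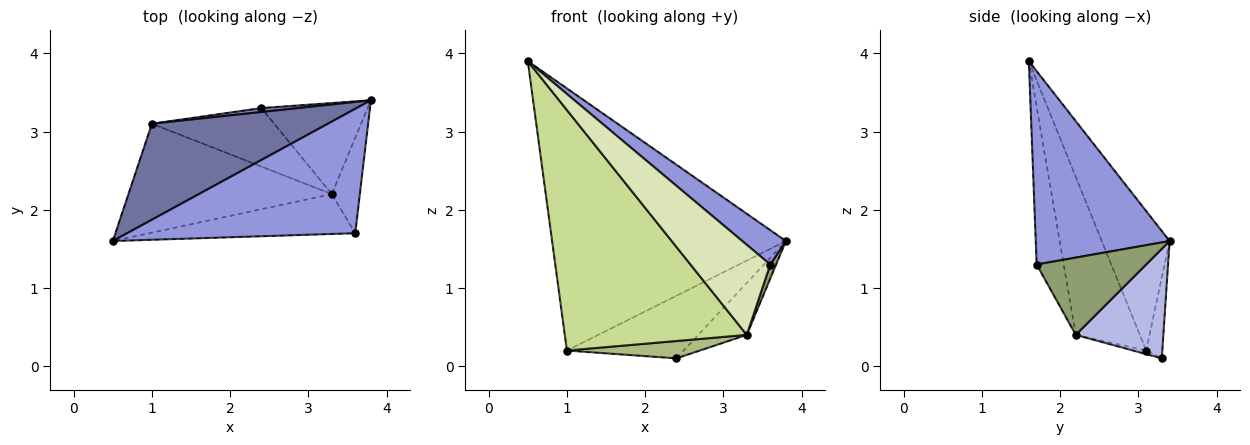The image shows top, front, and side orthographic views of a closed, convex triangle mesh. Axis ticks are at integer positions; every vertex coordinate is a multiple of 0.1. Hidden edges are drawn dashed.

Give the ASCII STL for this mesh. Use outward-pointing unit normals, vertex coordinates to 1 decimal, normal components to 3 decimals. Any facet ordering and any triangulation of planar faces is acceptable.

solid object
 facet normal -0.263 0.906 0.332
  outer loop
   vertex 1.0 3.1 0.2
   vertex 0.5 1.6 3.9
   vertex 3.8 3.4 1.6
  endloop
 endfacet
 facet normal -0.137 0.989 0.062
  outer loop
   vertex 1.0 3.1 0.2
   vertex 3.8 3.4 1.6
   vertex 2.4 3.3 0.1
  endloop
 endfacet
 facet normal 0.633 -0.206 0.746
  outer loop
   vertex 3.6 1.7 1.3
   vertex 3.8 3.4 1.6
   vertex 0.5 1.6 3.9
  endloop
 endfacet
 facet normal 0.667 0.369 -0.647
  outer loop
   vertex 3.3 2.2 0.4
   vertex 2.4 3.3 0.1
   vertex 3.8 3.4 1.6
  endloop
 endfacet
 facet normal 0.939 -0.050 -0.341
  outer loop
   vertex 3.3 2.2 0.4
   vertex 3.8 3.4 1.6
   vertex 3.6 1.7 1.3
  endloop
 endfacet
 facet normal -0.028 -0.284 -0.958
  outer loop
   vertex 3.3 2.2 0.4
   vertex 1.0 3.1 0.2
   vertex 2.4 3.3 0.1
  endloop
 endfacet
 facet normal -0.305 -0.867 -0.393
  outer loop
   vertex 3.3 2.2 0.4
   vertex 0.5 1.6 3.9
   vertex 1.0 3.1 0.2
  endloop
 endfacet
 facet normal -0.296 -0.873 -0.387
  outer loop
   vertex 3.3 2.2 0.4
   vertex 3.6 1.7 1.3
   vertex 0.5 1.6 3.9
  endloop
 endfacet
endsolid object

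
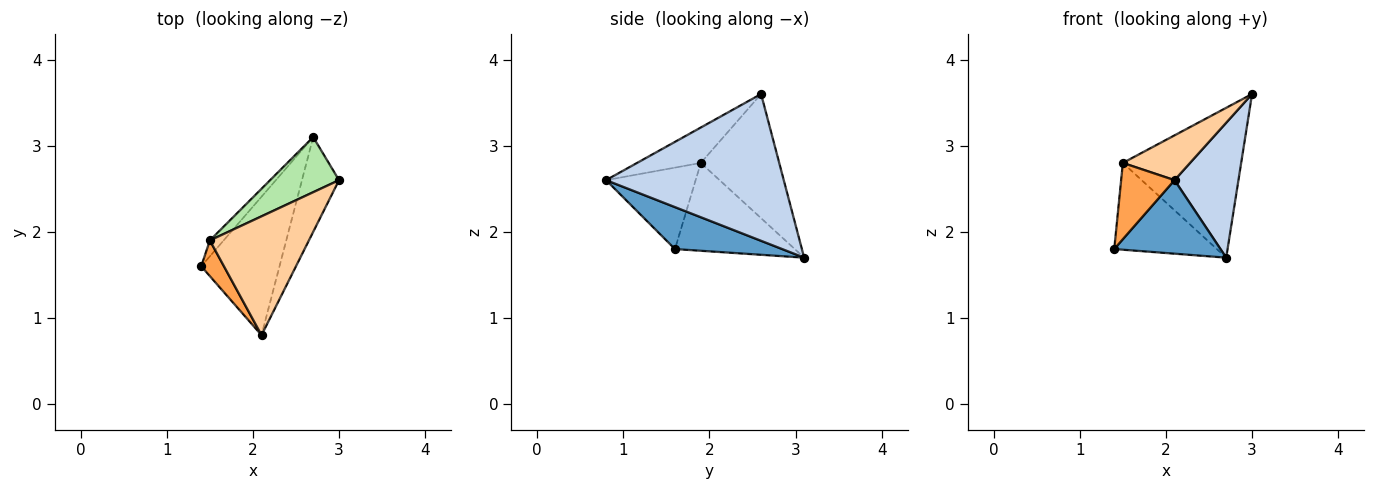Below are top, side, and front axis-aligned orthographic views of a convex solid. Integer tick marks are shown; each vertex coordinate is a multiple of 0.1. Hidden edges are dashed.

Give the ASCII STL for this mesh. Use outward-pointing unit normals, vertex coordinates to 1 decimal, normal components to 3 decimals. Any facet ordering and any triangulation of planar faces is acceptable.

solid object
 facet normal 0.428 -0.424 -0.798
  outer loop
   vertex 2.7 3.1 1.7
   vertex 2.1 0.8 2.6
   vertex 1.4 1.6 1.8
  endloop
 endfacet
 facet normal 0.915 -0.329 -0.231
  outer loop
   vertex 2.7 3.1 1.7
   vertex 3.0 2.6 3.6
   vertex 2.1 0.8 2.6
  endloop
 endfacet
 facet normal -0.835 -0.498 0.233
  outer loop
   vertex 1.5 1.9 2.8
   vertex 1.4 1.6 1.8
   vertex 2.1 0.8 2.6
  endloop
 endfacet
 facet normal -0.317 -0.334 0.887
  outer loop
   vertex 1.5 1.9 2.8
   vertex 2.1 0.8 2.6
   vertex 3.0 2.6 3.6
  endloop
 endfacet
 facet normal -0.754 0.646 -0.118
  outer loop
   vertex 1.5 1.9 2.8
   vertex 2.7 3.1 1.7
   vertex 1.4 1.6 1.8
  endloop
 endfacet
 facet normal -0.528 0.797 0.293
  outer loop
   vertex 1.5 1.9 2.8
   vertex 3.0 2.6 3.6
   vertex 2.7 3.1 1.7
  endloop
 endfacet
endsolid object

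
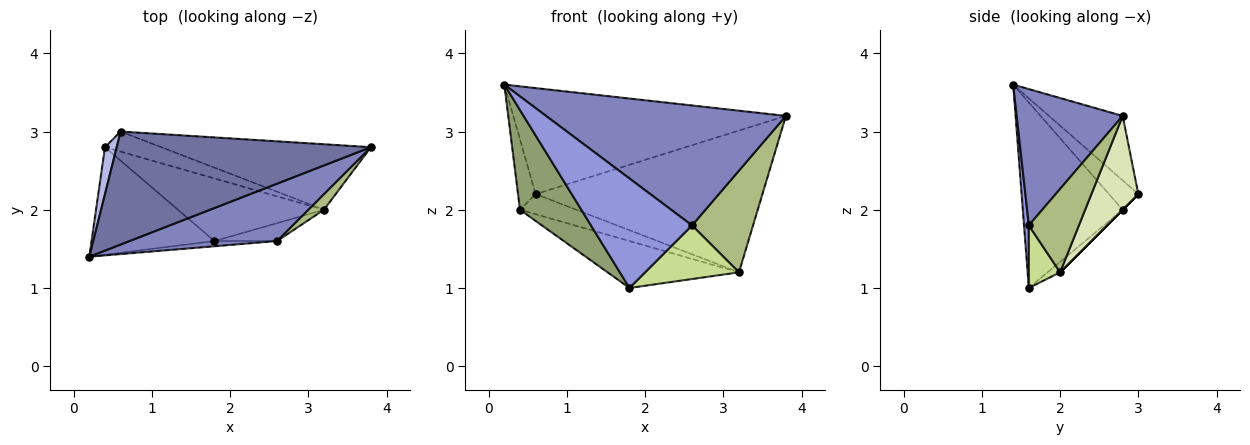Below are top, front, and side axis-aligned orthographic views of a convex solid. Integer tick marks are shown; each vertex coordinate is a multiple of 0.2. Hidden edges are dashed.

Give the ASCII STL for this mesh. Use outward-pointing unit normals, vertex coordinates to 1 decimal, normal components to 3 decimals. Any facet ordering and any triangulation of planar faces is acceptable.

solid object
 facet normal -0.182 0.673 0.717
  outer loop
   vertex 0.6 3.0 2.2
   vertex 0.2 1.4 3.6
   vertex 3.8 2.8 3.2
  endloop
 endfacet
 facet normal 0.370 -0.838 0.401
  outer loop
   vertex 2.6 1.6 1.8
   vertex 3.8 2.8 3.2
   vertex 0.2 1.4 3.6
  endloop
 endfacet
 facet normal 0.048 -0.998 -0.048
  outer loop
   vertex 2.6 1.6 1.8
   vertex 0.2 1.4 3.6
   vertex 1.8 1.6 1.0
  endloop
 endfacet
 facet normal -0.811 0.487 0.324
  outer loop
   vertex 0.4 2.8 2.0
   vertex 0.2 1.4 3.6
   vertex 0.6 3.0 2.2
  endloop
 endfacet
 facet normal -0.742 -0.456 -0.492
  outer loop
   vertex 0.4 2.8 2.0
   vertex 1.8 1.6 1.0
   vertex 0.2 1.4 3.6
  endloop
 endfacet
 facet normal 0.630 -0.768 0.118
  outer loop
   vertex 3.2 2.0 1.2
   vertex 3.8 2.8 3.2
   vertex 2.6 1.6 1.8
  endloop
 endfacet
 facet normal 0.302 -0.905 -0.302
  outer loop
   vertex 3.2 2.0 1.2
   vertex 2.6 1.6 1.8
   vertex 1.8 1.6 1.0
  endloop
 endfacet
 facet normal 0.185 0.892 -0.412
  outer loop
   vertex 3.2 2.0 1.2
   vertex 0.6 3.0 2.2
   vertex 3.8 2.8 3.2
  endloop
 endfacet
 facet normal 0.000 0.707 -0.707
  outer loop
   vertex 3.2 2.0 1.2
   vertex 0.4 2.8 2.0
   vertex 0.6 3.0 2.2
  endloop
 endfacet
 facet normal -0.057 0.599 -0.799
  outer loop
   vertex 3.2 2.0 1.2
   vertex 1.8 1.6 1.0
   vertex 0.4 2.8 2.0
  endloop
 endfacet
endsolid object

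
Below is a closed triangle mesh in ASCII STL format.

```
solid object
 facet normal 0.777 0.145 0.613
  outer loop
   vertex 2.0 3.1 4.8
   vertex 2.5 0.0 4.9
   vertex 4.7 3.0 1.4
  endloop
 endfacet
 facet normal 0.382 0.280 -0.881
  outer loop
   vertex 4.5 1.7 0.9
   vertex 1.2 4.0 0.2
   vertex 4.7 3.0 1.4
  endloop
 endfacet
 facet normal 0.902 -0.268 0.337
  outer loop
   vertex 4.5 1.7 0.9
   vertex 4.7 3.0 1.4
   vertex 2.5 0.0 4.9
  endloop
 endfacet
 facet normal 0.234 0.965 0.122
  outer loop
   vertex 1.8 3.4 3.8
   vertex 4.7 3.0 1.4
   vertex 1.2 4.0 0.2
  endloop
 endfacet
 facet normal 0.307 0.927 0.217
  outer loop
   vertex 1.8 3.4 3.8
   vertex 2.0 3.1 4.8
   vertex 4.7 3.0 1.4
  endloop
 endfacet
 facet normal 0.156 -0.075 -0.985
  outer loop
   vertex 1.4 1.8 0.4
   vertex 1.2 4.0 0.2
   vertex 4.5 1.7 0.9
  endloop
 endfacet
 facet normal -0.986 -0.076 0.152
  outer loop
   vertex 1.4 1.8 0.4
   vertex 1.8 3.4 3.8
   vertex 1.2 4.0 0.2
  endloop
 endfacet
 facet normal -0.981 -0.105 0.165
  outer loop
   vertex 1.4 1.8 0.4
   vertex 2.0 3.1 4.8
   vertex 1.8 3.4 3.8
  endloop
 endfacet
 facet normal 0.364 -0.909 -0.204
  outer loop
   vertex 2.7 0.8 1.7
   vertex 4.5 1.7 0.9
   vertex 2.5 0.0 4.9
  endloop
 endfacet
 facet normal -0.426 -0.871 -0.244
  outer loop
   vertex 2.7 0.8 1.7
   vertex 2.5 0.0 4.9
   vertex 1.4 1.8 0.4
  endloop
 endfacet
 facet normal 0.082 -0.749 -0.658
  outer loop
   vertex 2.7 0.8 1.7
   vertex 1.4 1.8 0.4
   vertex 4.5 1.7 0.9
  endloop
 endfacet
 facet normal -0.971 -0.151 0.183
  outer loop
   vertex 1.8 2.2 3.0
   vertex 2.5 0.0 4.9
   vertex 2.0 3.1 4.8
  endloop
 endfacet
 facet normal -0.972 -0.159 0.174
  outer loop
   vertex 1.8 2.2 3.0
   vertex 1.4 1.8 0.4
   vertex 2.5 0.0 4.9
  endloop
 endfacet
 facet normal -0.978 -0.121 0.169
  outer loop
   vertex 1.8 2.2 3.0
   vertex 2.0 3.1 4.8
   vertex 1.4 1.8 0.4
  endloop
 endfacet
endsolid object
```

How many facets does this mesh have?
14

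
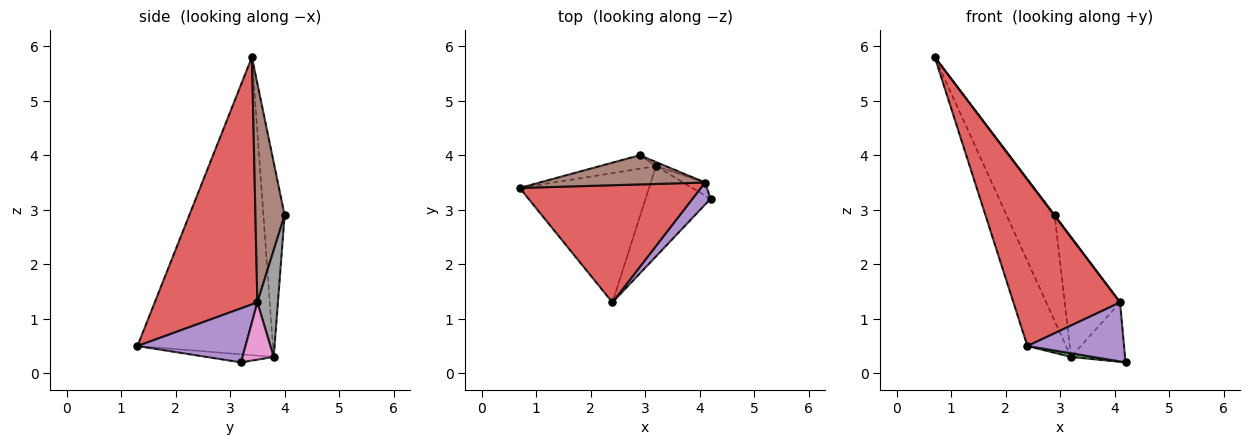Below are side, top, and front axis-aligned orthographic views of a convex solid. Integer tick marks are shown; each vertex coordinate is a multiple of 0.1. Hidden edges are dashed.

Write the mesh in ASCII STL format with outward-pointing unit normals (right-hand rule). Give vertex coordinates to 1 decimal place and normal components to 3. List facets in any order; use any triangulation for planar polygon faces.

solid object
 facet normal -0.888 0.253 -0.385
  outer loop
   vertex 3.2 3.8 0.3
   vertex 2.4 1.3 0.5
   vertex 0.7 3.4 5.8
  endloop
 endfacet
 facet normal -0.401 0.909 -0.116
  outer loop
   vertex 3.2 3.8 0.3
   vertex 0.7 3.4 5.8
   vertex 2.9 4.0 2.9
  endloop
 endfacet
 facet normal -0.123 -0.040 -0.992
  outer loop
   vertex 3.2 3.8 0.3
   vertex 4.2 3.2 0.2
   vertex 2.4 1.3 0.5
  endloop
 endfacet
 facet normal 0.618 -0.642 0.453
  outer loop
   vertex 4.1 3.5 1.3
   vertex 0.7 3.4 5.8
   vertex 2.4 1.3 0.5
  endloop
 endfacet
 facet normal 0.723 -0.647 0.242
  outer loop
   vertex 4.1 3.5 1.3
   vertex 2.4 1.3 0.5
   vertex 4.2 3.2 0.2
  endloop
 endfacet
 facet normal 0.798 -0.013 0.603
  outer loop
   vertex 4.1 3.5 1.3
   vertex 2.9 4.0 2.9
   vertex 0.7 3.4 5.8
  endloop
 endfacet
 facet normal 0.492 0.850 -0.187
  outer loop
   vertex 4.1 3.5 1.3
   vertex 4.2 3.2 0.2
   vertex 3.2 3.8 0.3
  endloop
 endfacet
 facet normal 0.348 0.937 -0.032
  outer loop
   vertex 4.1 3.5 1.3
   vertex 3.2 3.8 0.3
   vertex 2.9 4.0 2.9
  endloop
 endfacet
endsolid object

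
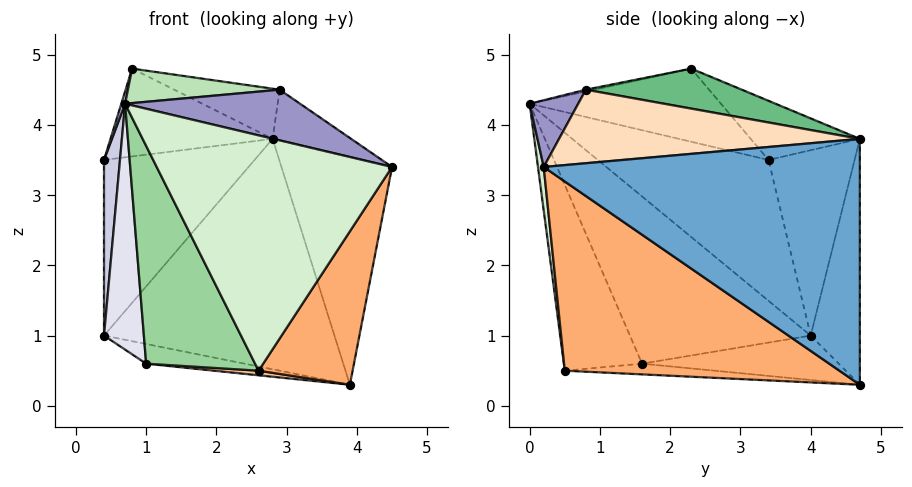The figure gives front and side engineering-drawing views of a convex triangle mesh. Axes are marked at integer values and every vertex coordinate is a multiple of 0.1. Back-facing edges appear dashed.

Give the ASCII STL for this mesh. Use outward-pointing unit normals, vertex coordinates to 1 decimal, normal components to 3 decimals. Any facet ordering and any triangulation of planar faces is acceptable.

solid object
 facet normal 0.905 0.317 0.284
  outer loop
   vertex 2.8 4.7 3.8
   vertex 4.5 0.2 3.4
   vertex 3.9 4.7 0.3
  endloop
 endfacet
 facet normal -0.421 0.625 0.658
  outer loop
   vertex 0.8 2.3 4.8
   vertex 2.8 4.7 3.8
   vertex 0.4 3.4 3.5
  endloop
 endfacet
 facet normal -0.216 0.108 -0.970
  outer loop
   vertex 0.4 4.0 1.0
   vertex 3.9 4.7 0.3
   vertex 1.0 1.6 0.6
  endloop
 endfacet
 facet normal -0.486 0.850 0.204
  outer loop
   vertex 0.4 4.0 1.0
   vertex 0.4 3.4 3.5
   vertex 2.8 4.7 3.8
  endloop
 endfacet
 facet normal -0.208 0.976 -0.065
  outer loop
   vertex 0.4 4.0 1.0
   vertex 2.8 4.7 3.8
   vertex 3.9 4.7 0.3
  endloop
 endfacet
 facet normal 0.792 -0.271 -0.547
  outer loop
   vertex 2.6 0.5 0.5
   vertex 3.9 4.7 0.3
   vertex 4.5 0.2 3.4
  endloop
 endfacet
 facet normal -0.078 -0.023 -0.997
  outer loop
   vertex 2.6 0.5 0.5
   vertex 1.0 1.6 0.6
   vertex 3.9 4.7 0.3
  endloop
 endfacet
 facet normal 0.599 0.156 0.786
  outer loop
   vertex 2.9 0.8 4.5
   vertex 4.5 0.2 3.4
   vertex 2.8 4.7 3.8
  endloop
 endfacet
 facet normal 0.262 0.177 0.949
  outer loop
   vertex 2.9 0.8 4.5
   vertex 2.8 4.7 3.8
   vertex 0.8 2.3 4.8
  endloop
 endfacet
 facet normal -0.542 -0.755 -0.370
  outer loop
   vertex 0.7 0.0 4.3
   vertex 1.0 1.6 0.6
   vertex 2.6 0.5 0.5
  endloop
 endfacet
 facet normal -0.012 -0.212 0.977
  outer loop
   vertex 0.7 0.0 4.3
   vertex 2.9 0.8 4.5
   vertex 0.8 2.3 4.8
  endloop
 endfacet
 facet normal 0.024 -0.993 -0.119
  outer loop
   vertex 0.7 0.0 4.3
   vertex 2.6 0.5 0.5
   vertex 4.5 0.2 3.4
  endloop
 endfacet
 facet normal 0.197 -0.711 0.675
  outer loop
   vertex 0.7 0.0 4.3
   vertex 4.5 0.2 3.4
   vertex 2.9 0.8 4.5
  endloop
 endfacet
 facet normal -0.960 -0.019 0.279
  outer loop
   vertex 0.7 0.0 4.3
   vertex 0.8 2.3 4.8
   vertex 0.4 3.4 3.5
  endloop
 endfacet
 facet normal -0.995 -0.093 -0.022
  outer loop
   vertex 0.7 0.0 4.3
   vertex 0.4 3.4 3.5
   vertex 0.4 4.0 1.0
  endloop
 endfacet
 facet normal -0.962 -0.212 -0.170
  outer loop
   vertex 0.7 0.0 4.3
   vertex 0.4 4.0 1.0
   vertex 1.0 1.6 0.6
  endloop
 endfacet
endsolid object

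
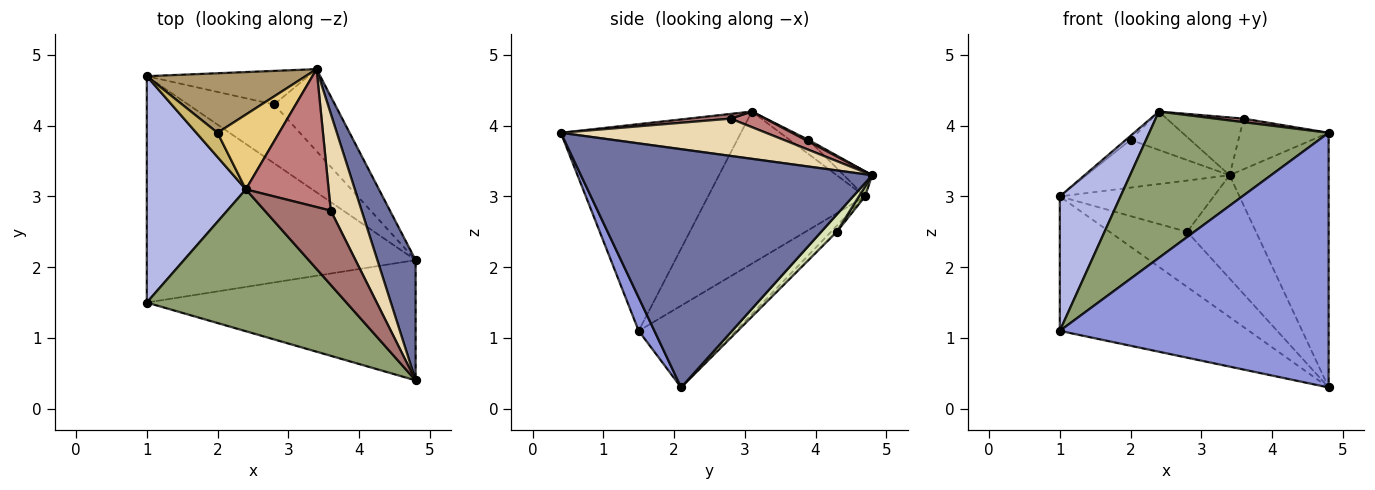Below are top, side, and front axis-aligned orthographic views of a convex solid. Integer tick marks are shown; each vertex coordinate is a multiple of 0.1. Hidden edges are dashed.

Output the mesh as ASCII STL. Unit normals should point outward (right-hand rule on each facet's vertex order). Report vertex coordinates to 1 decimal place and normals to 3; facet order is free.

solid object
 facet normal 0.936 0.318 0.150
  outer loop
   vertex 4.8 2.1 0.3
   vertex 3.4 4.8 3.3
   vertex 4.8 0.4 3.9
  endloop
 endfacet
 facet normal -0.253 0.494 -0.832
  outer loop
   vertex 1.0 1.5 1.1
   vertex 1.0 4.7 3.0
   vertex 4.8 2.1 0.3
  endloop
 endfacet
 facet normal 0.053 -0.903 -0.426
  outer loop
   vertex 1.0 1.5 1.1
   vertex 4.8 2.1 0.3
   vertex 4.8 0.4 3.9
  endloop
 endfacet
 facet normal -0.797 -0.308 0.519
  outer loop
   vertex 2.4 3.1 4.2
   vertex 1.0 4.7 3.0
   vertex 1.0 1.5 1.1
  endloop
 endfacet
 facet normal -0.585 -0.582 0.565
  outer loop
   vertex 2.4 3.1 4.2
   vertex 1.0 1.5 1.1
   vertex 4.8 0.4 3.9
  endloop
 endfacet
 facet normal 0.034 0.836 -0.548
  outer loop
   vertex 2.8 4.3 2.5
   vertex 1.0 4.7 3.0
   vertex 3.4 4.8 3.3
  endloop
 endfacet
 facet normal -0.051 0.683 -0.729
  outer loop
   vertex 2.8 4.3 2.5
   vertex 4.8 2.1 0.3
   vertex 1.0 4.7 3.0
  endloop
 endfacet
 facet normal 0.174 0.771 -0.613
  outer loop
   vertex 2.8 4.3 2.5
   vertex 3.4 4.8 3.3
   vertex 4.8 2.1 0.3
  endloop
 endfacet
 facet normal -0.123 0.621 0.774
  outer loop
   vertex 2.0 3.9 3.8
   vertex 3.4 4.8 3.3
   vertex 1.0 4.7 3.0
  endloop
 endfacet
 facet normal -0.549 0.137 0.824
  outer loop
   vertex 2.0 3.9 3.8
   vertex 1.0 4.7 3.0
   vertex 2.4 3.1 4.2
  endloop
 endfacet
 facet normal 0.024 0.457 0.889
  outer loop
   vertex 2.0 3.9 3.8
   vertex 2.4 3.1 4.2
   vertex 3.4 4.8 3.3
  endloop
 endfacet
 facet normal 0.731 0.315 0.605
  outer loop
   vertex 3.6 2.8 4.1
   vertex 4.8 0.4 3.9
   vertex 3.4 4.8 3.3
  endloop
 endfacet
 facet normal 0.071 -0.047 0.996
  outer loop
   vertex 3.6 2.8 4.1
   vertex 2.4 3.1 4.2
   vertex 4.8 0.4 3.9
  endloop
 endfacet
 facet normal 0.171 0.381 0.909
  outer loop
   vertex 3.6 2.8 4.1
   vertex 3.4 4.8 3.3
   vertex 2.4 3.1 4.2
  endloop
 endfacet
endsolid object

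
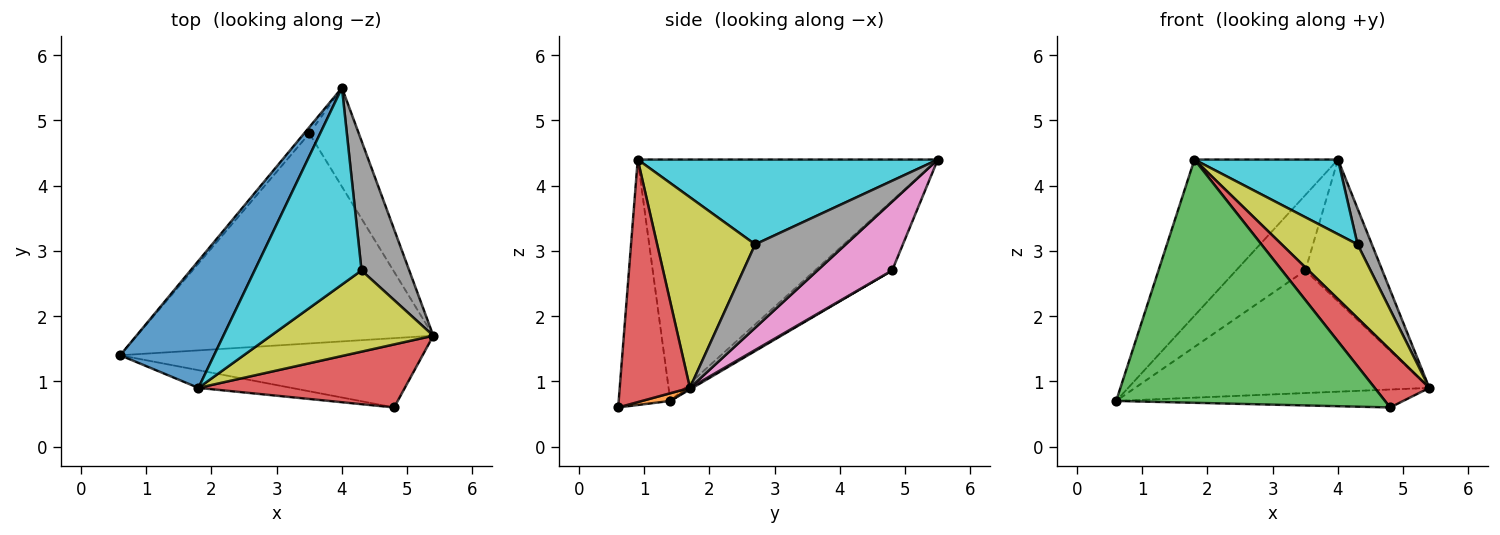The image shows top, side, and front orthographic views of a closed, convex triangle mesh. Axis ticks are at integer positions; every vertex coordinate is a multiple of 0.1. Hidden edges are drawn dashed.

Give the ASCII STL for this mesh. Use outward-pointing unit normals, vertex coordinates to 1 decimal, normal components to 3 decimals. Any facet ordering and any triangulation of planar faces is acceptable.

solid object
 facet normal -0.851 0.407 0.331
  outer loop
   vertex 1.8 0.9 4.4
   vertex 4.0 5.5 4.4
   vertex 0.6 1.4 0.7
  endloop
 endfacet
 facet normal 0.025 0.250 -0.968
  outer loop
   vertex 4.8 0.6 0.6
   vertex 0.6 1.4 0.7
   vertex 5.4 1.7 0.9
  endloop
 endfacet
 facet normal -0.188 -0.980 -0.071
  outer loop
   vertex 4.8 0.6 0.6
   vertex 1.8 0.9 4.4
   vertex 0.6 1.4 0.7
  endloop
 endfacet
 facet normal 0.655 -0.510 0.558
  outer loop
   vertex 4.8 0.6 0.6
   vertex 5.4 1.7 0.9
   vertex 1.8 0.9 4.4
  endloop
 endfacet
 facet normal 0.004 0.504 -0.864
  outer loop
   vertex 3.5 4.8 2.7
   vertex 5.4 1.7 0.9
   vertex 0.6 1.4 0.7
  endloop
 endfacet
 facet normal -0.743 0.667 -0.056
  outer loop
   vertex 3.5 4.8 2.7
   vertex 0.6 1.4 0.7
   vertex 4.0 5.5 4.4
  endloop
 endfacet
 facet normal 0.623 0.642 -0.447
  outer loop
   vertex 3.5 4.8 2.7
   vertex 4.0 5.5 4.4
   vertex 5.4 1.7 0.9
  endloop
 endfacet
 facet normal 0.860 -0.136 0.492
  outer loop
   vertex 4.3 2.7 3.1
   vertex 5.4 1.7 0.9
   vertex 4.0 5.5 4.4
  endloop
 endfacet
 facet normal 0.656 -0.508 0.559
  outer loop
   vertex 4.3 2.7 3.1
   vertex 1.8 0.9 4.4
   vertex 5.4 1.7 0.9
  endloop
 endfacet
 facet normal 0.596 -0.285 0.751
  outer loop
   vertex 4.3 2.7 3.1
   vertex 4.0 5.5 4.4
   vertex 1.8 0.9 4.4
  endloop
 endfacet
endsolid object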